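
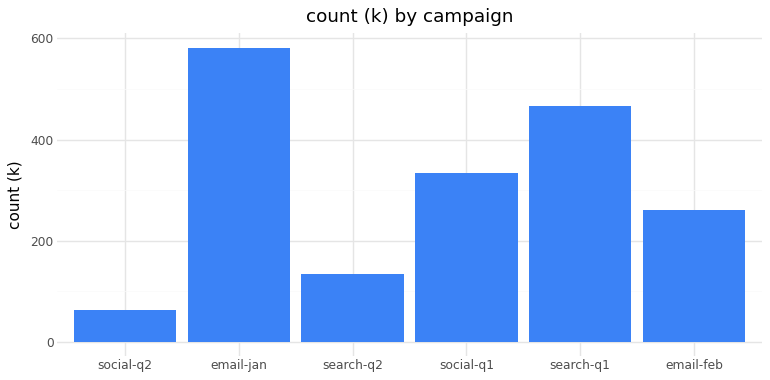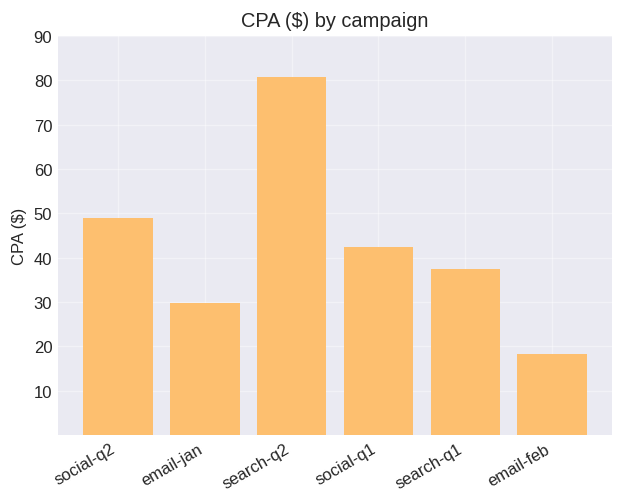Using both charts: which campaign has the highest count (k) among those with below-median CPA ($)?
Chart 2 median CPA ($) ≈ 40; below-median campaigns: email-jan, search-q1, email-feb. Among those, email-jan has the highest count (k) (≈ 600).

email-jan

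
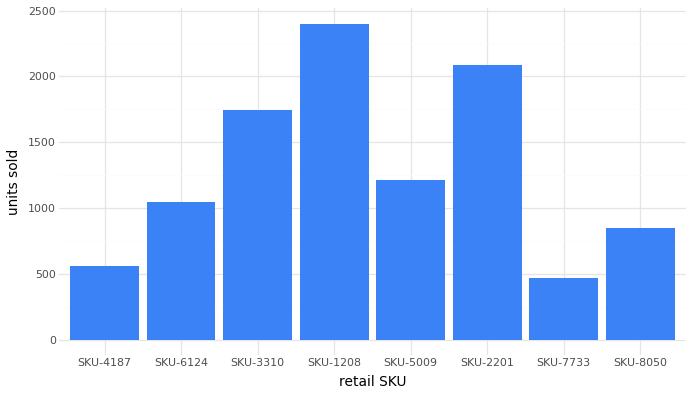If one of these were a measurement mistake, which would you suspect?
SKU-1208

SKU-1208 ≈ 2400; the rest sit between ≈ 400 and ≈ 2000.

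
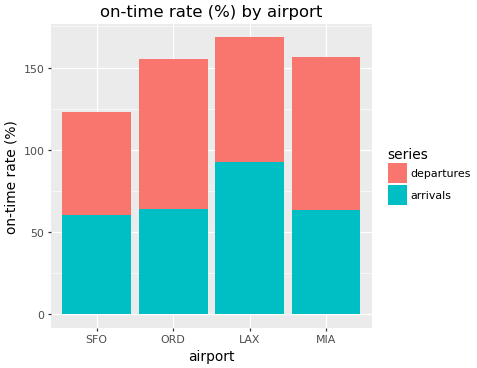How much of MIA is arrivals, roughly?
arrivals top ≈ 60, bottom ≈ 0; segment ≈ 60.

≈ 60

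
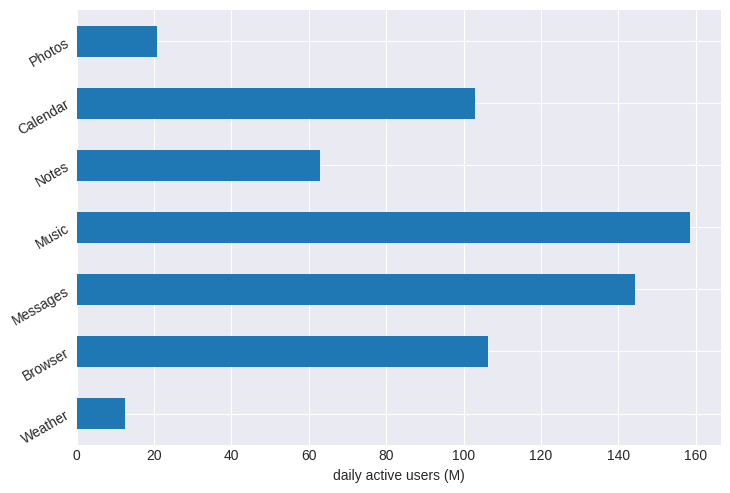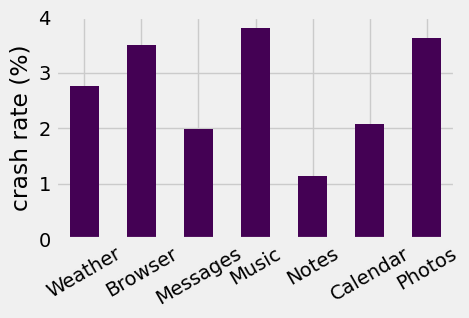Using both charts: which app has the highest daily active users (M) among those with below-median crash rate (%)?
Messages

Chart 2 median crash rate (%) ≈ 3; below-median apps: Messages, Notes, Calendar. Among those, Messages has the highest daily active users (M) (≈ 140).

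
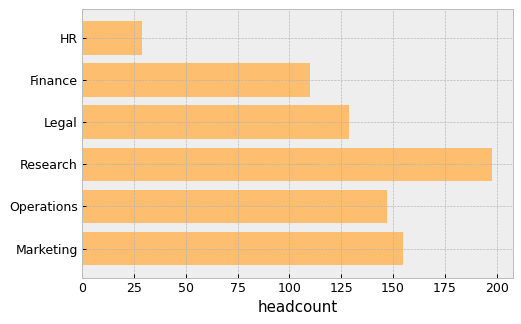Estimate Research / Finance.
Research ≈ 200, Finance ≈ 120; 200/120 ≈ 1.67.

≈ 1.67×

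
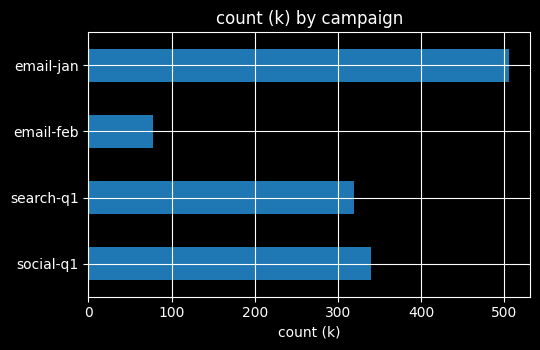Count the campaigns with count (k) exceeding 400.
1

Above 400: email-jan.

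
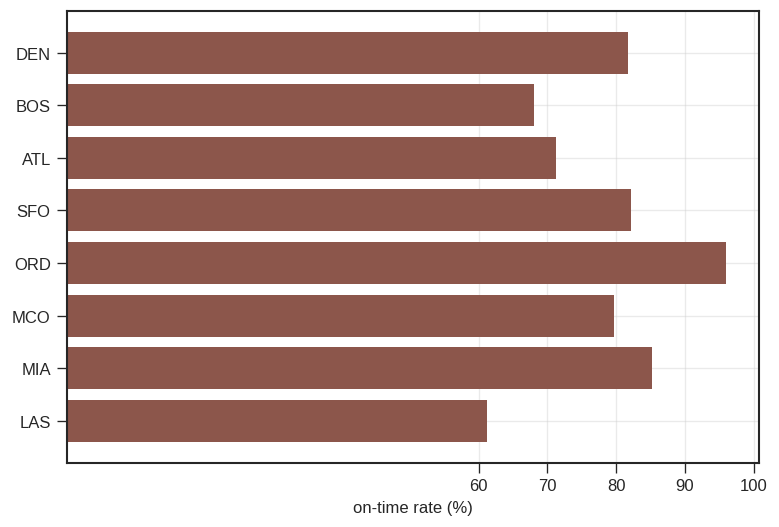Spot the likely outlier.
LAS

LAS ≈ 60; the rest sit between ≈ 70 and ≈ 100.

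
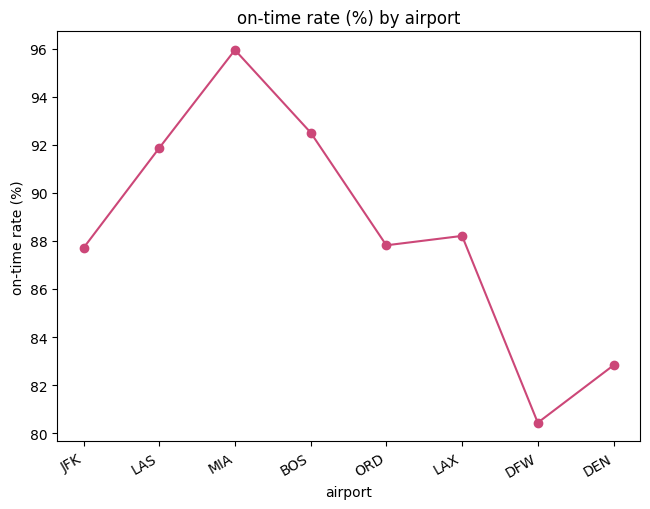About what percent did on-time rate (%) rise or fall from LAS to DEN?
LAS ≈ 92, DEN ≈ 82; (82 − 92) / 92 ≈ -10.9%.

≈ -10.9%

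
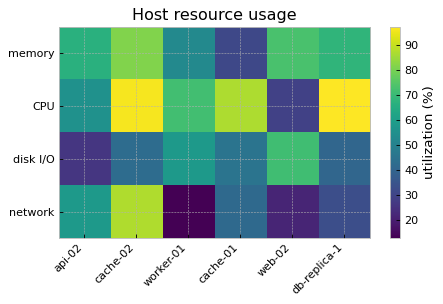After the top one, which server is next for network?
Top 3 for network: cache-02 ≈ 90, api-02 ≈ 60, cache-01 ≈ 40.

api-02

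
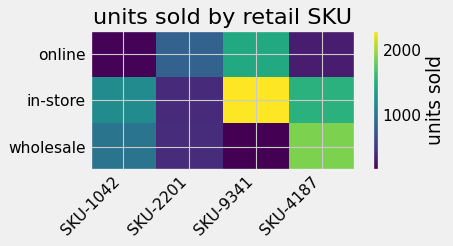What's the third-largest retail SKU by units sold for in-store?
Top 4 for in-store: SKU-9341 ≈ 2200, SKU-4187 ≈ 1600, SKU-1042 ≈ 1200, SKU-2201 ≈ 400.

SKU-1042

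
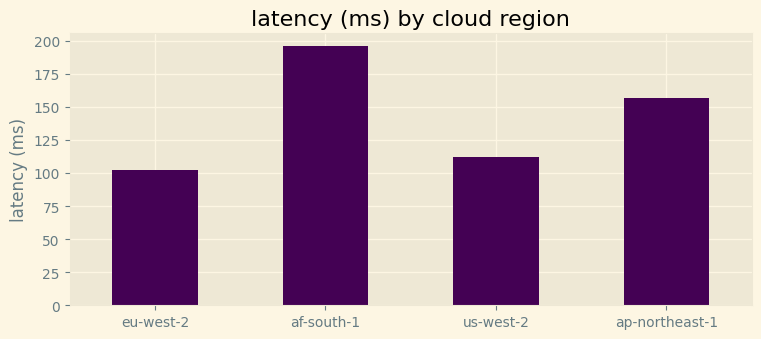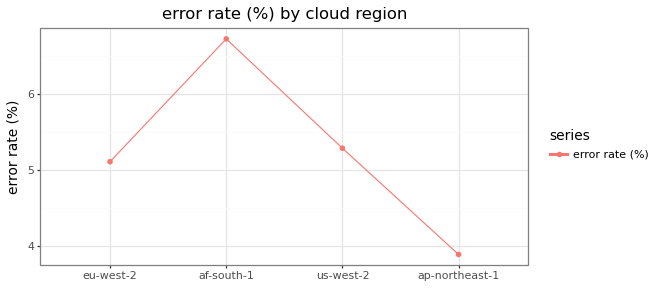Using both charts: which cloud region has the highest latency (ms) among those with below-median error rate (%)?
Chart 2 median error rate (%) ≈ 5; below-median cloud regions: eu-west-2, ap-northeast-1. Among those, ap-northeast-1 has the highest latency (ms) (≈ 160).

ap-northeast-1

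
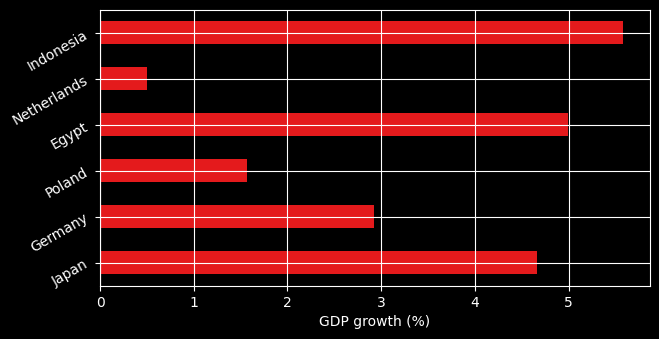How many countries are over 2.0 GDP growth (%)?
Above 2.0: Japan, Germany, Egypt, Indonesia.

4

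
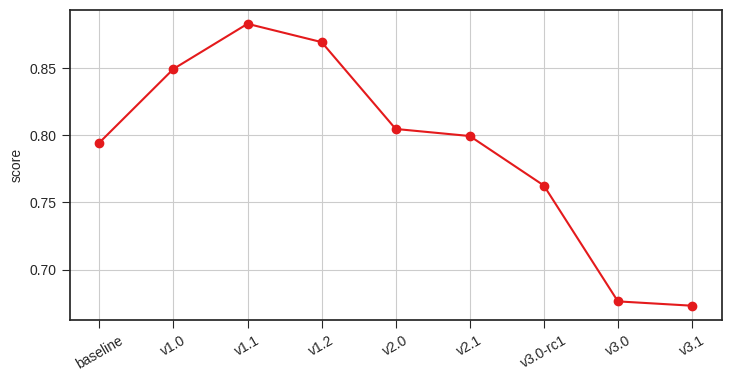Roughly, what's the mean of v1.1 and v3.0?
≈ 0.78

(0.88 + 0.68) / 2 ≈ 0.78.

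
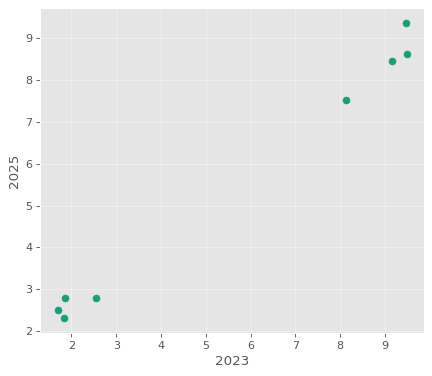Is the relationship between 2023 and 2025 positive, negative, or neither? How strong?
Points are positively correlated; strong (|r| ≈ 1.0).

positive, strong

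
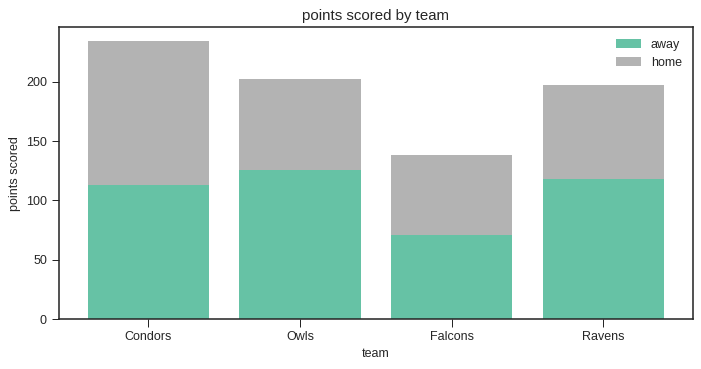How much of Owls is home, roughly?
≈ 80

home top ≈ 200, bottom ≈ 120; segment ≈ 80.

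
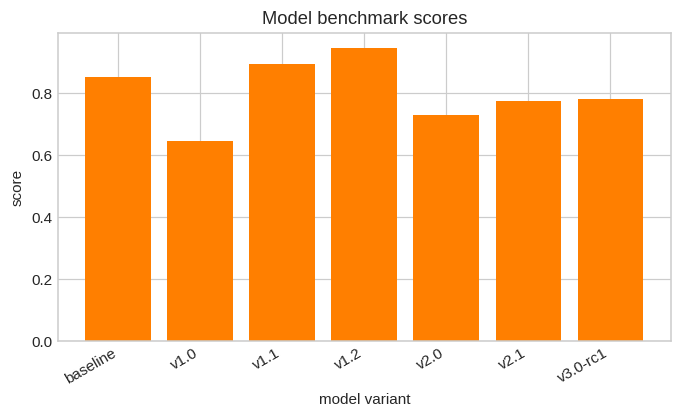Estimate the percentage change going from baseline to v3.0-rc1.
≈ -11.1%

baseline ≈ 0.9, v3.0-rc1 ≈ 0.8; (0.8 − 0.9) / 0.9 ≈ -11.1%.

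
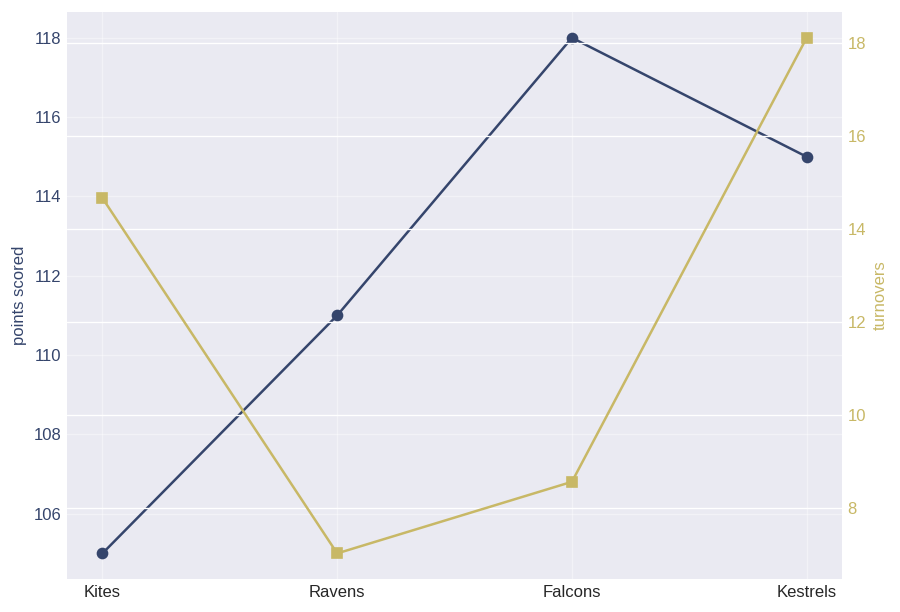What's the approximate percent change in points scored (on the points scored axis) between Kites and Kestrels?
≈ +11.5%

Kites ≈ 104, Kestrels ≈ 116; (116 − 104) / 104 ≈ +11.5%.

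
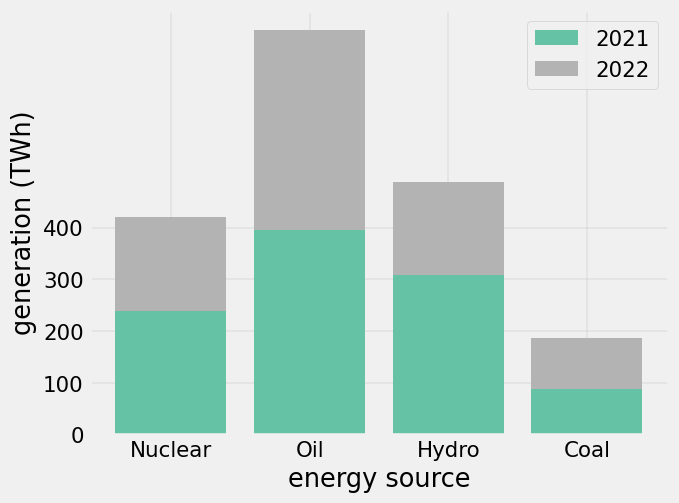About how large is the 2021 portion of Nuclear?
2021 top ≈ 200, bottom ≈ 0; segment ≈ 200.

≈ 200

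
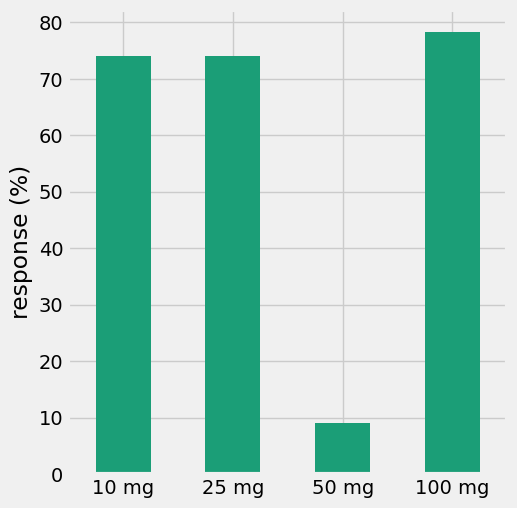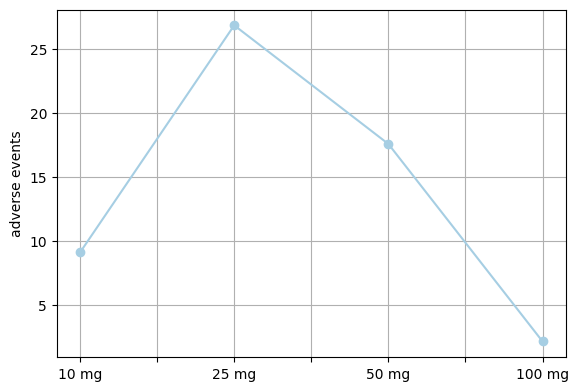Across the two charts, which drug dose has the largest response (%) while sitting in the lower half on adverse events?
Chart 2 median adverse events ≈ 15; below-median drug doses: 10 mg, 100 mg. Among those, 100 mg has the highest response (%) (≈ 80).

100 mg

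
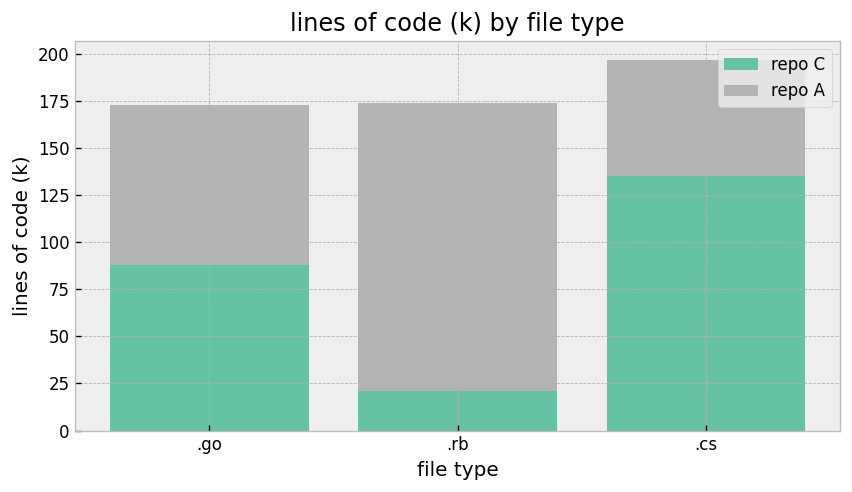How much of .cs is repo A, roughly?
≈ 60

repo A top ≈ 200, bottom ≈ 140; segment ≈ 60.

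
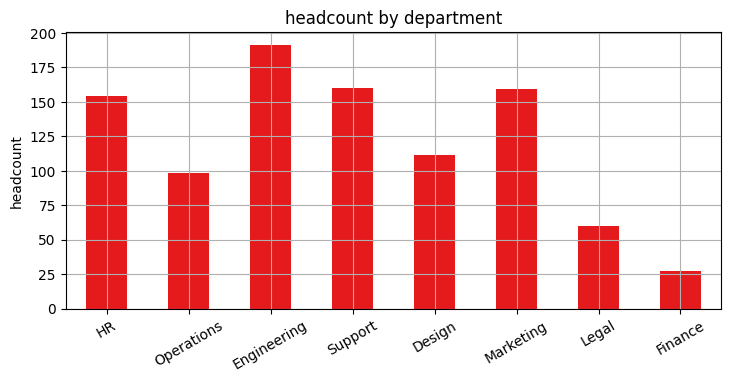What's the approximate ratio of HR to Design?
HR ≈ 160, Design ≈ 120; 160/120 ≈ 1.33.

≈ 1.33×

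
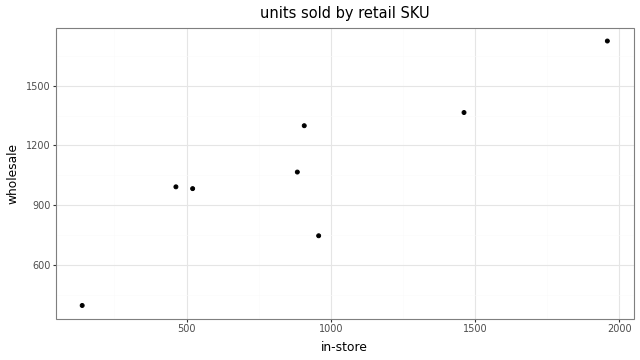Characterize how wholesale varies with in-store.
Points are positively correlated; strong (|r| ≈ 0.9).

positive, strong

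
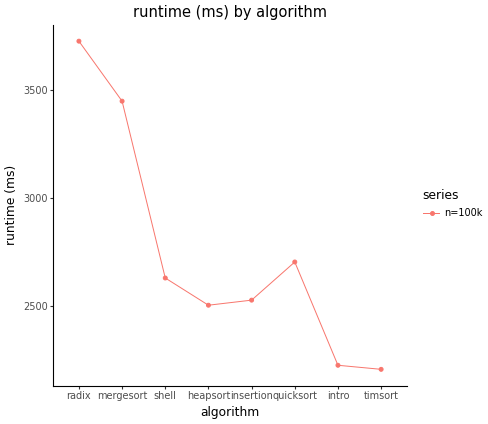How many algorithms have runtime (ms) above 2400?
Above 2400: radix, mergesort, shell, heapsort, insertion, quicksort.

6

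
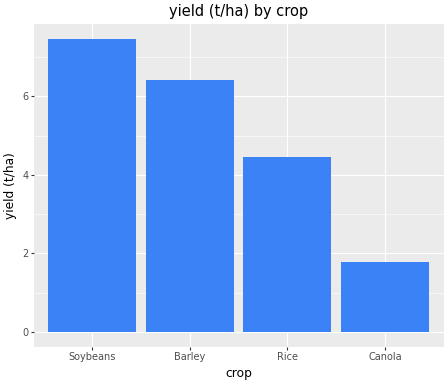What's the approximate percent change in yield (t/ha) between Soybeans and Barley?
≈ -14.3%

Soybeans ≈ 7, Barley ≈ 6; (6 − 7) / 7 ≈ -14.3%.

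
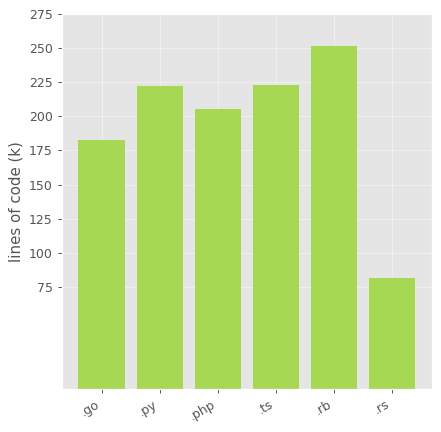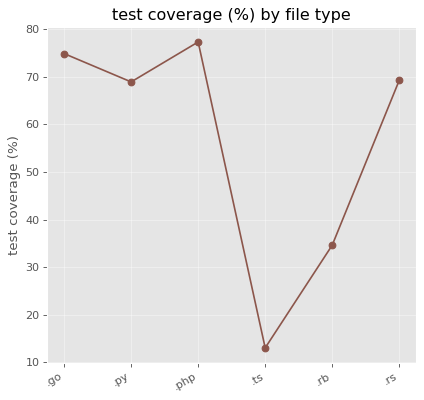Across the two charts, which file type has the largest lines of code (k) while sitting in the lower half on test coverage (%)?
.rb

Chart 2 median test coverage (%) ≈ 70; below-median file types: .py, .ts, .rb. Among those, .rb has the highest lines of code (k) (≈ 250).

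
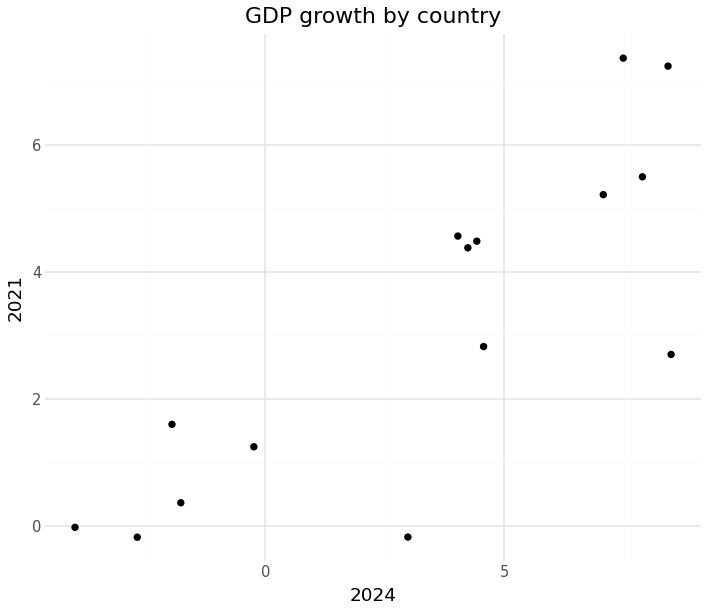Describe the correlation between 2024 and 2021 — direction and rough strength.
positive, strong

Points are positively correlated; strong (|r| ≈ 0.8).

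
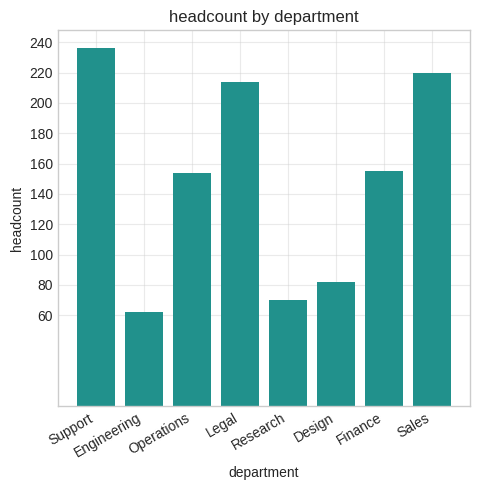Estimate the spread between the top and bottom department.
Max Support ≈ 240, min Engineering ≈ 60; range ≈ 180.

≈ 180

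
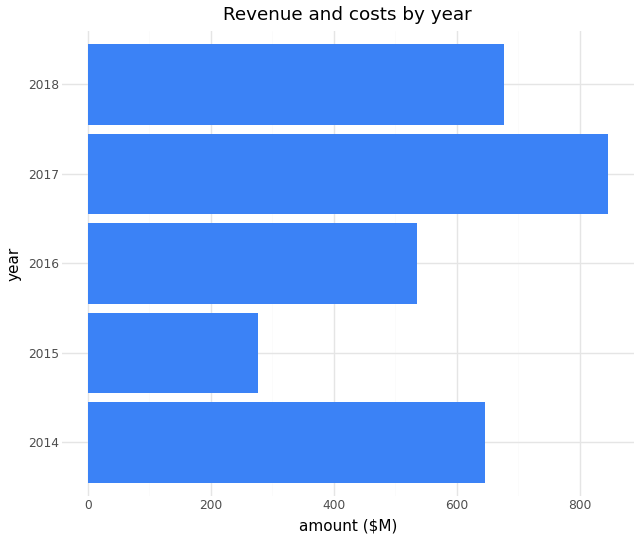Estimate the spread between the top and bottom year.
Max 2017 ≈ 800, min 2015 ≈ 300; range ≈ 500.

≈ 500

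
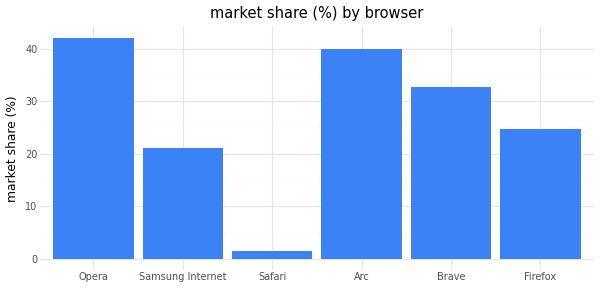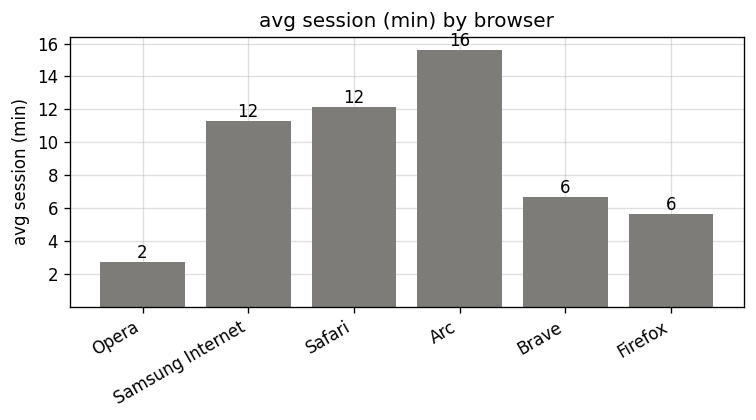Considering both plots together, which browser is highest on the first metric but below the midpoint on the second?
Opera

Chart 2 median avg session (min) ≈ 10; below-median browsers: Opera, Brave, Firefox. Among those, Opera has the highest market share (%) (≈ 40).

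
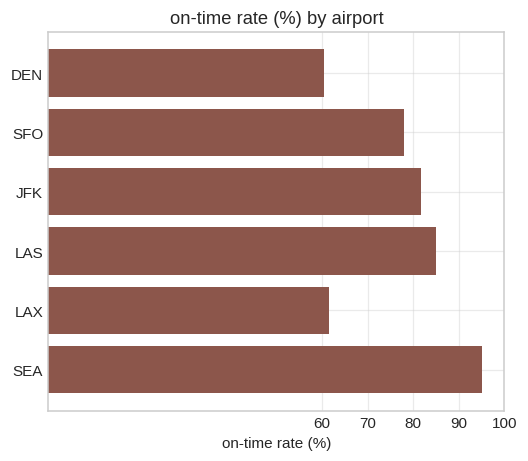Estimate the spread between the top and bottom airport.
Max SEA ≈ 100, min DEN ≈ 60; range ≈ 40.

≈ 40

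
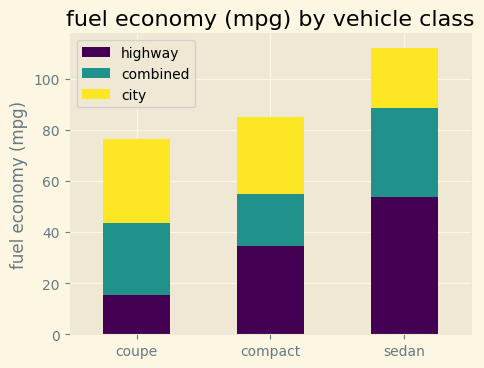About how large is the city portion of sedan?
city top ≈ 110, bottom ≈ 90; segment ≈ 20.

≈ 20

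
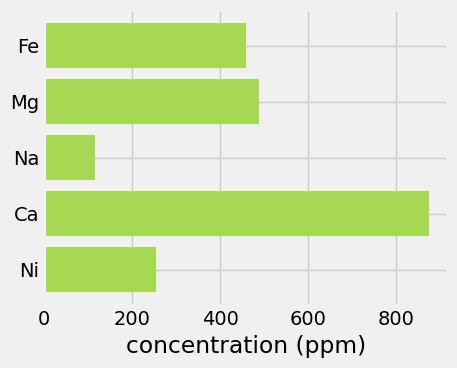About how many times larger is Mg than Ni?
Mg ≈ 500, Ni ≈ 300; 500/300 ≈ 1.67.

≈ 1.67×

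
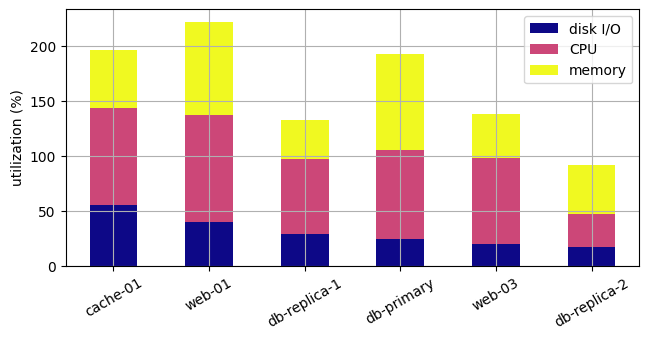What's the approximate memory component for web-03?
≈ 40

memory top ≈ 140, bottom ≈ 100; segment ≈ 40.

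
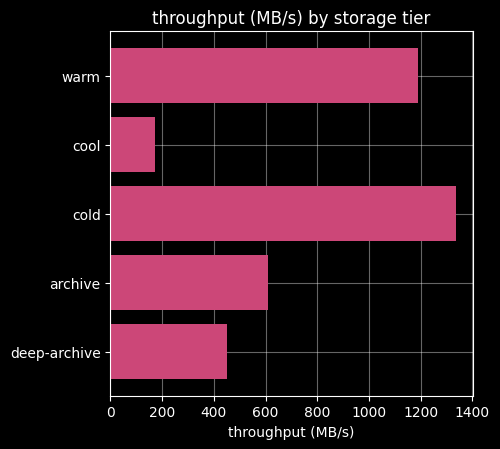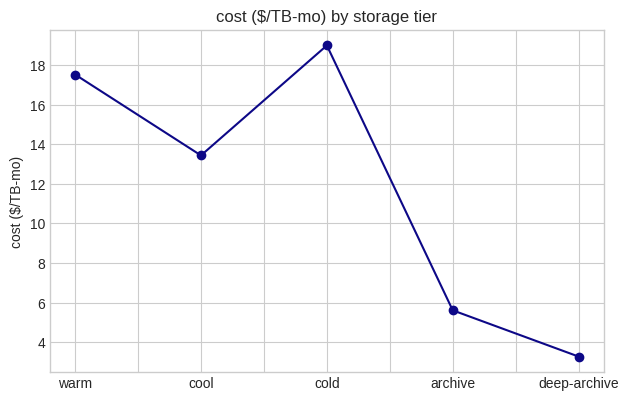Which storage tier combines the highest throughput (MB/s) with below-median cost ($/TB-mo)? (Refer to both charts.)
Chart 2 median cost ($/TB-mo) ≈ 14; below-median storage tiers: archive, deep-archive. Among those, archive has the highest throughput (MB/s) (≈ 600).

archive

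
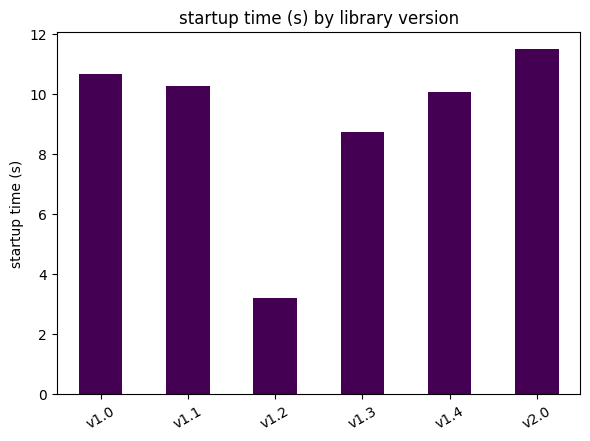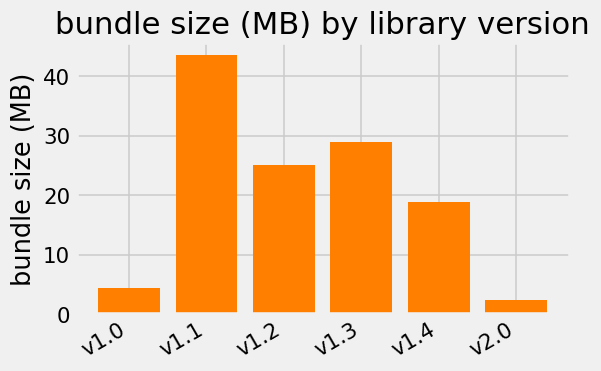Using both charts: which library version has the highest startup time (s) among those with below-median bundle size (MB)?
v2.0

Chart 2 median bundle size (MB) ≈ 20; below-median library versions: v1.0, v1.4, v2.0. Among those, v2.0 has the highest startup time (s) (≈ 12).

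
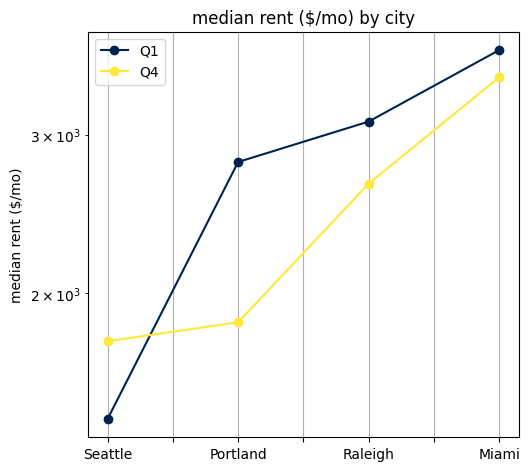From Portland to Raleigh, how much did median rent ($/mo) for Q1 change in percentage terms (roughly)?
≈ +14.3%

Portland ≈ 2800, Raleigh ≈ 3200; (3200 − 2800) / 2800 ≈ +14.3%.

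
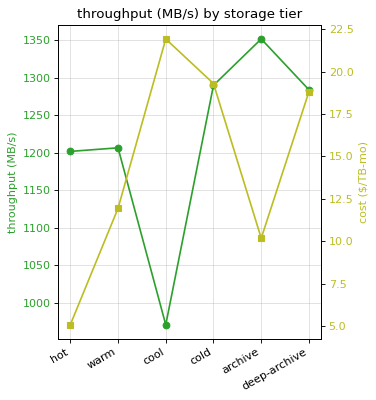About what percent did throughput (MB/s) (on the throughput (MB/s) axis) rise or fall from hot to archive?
≈ +12.5%

hot ≈ 1200, archive ≈ 1350; (1350 − 1200) / 1200 ≈ +12.5%.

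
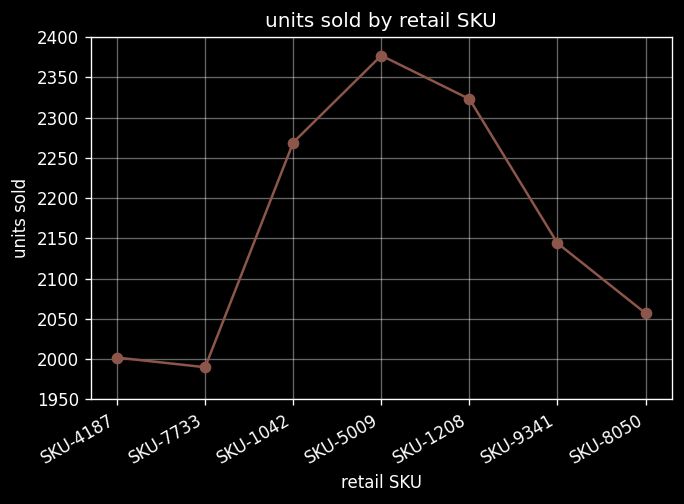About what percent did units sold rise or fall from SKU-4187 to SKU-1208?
≈ +15%

SKU-4187 ≈ 2000, SKU-1208 ≈ 2300; (2300 − 2000) / 2000 ≈ +15%.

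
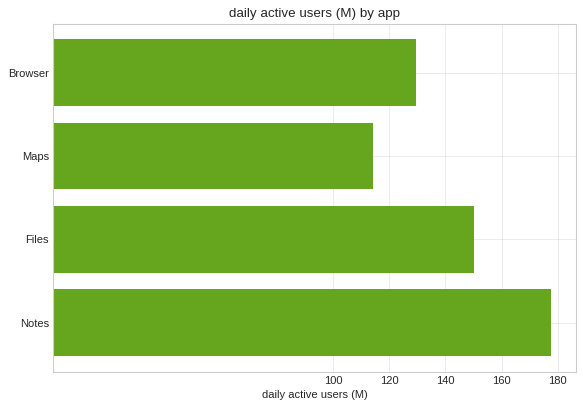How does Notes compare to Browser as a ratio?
Notes ≈ 180, Browser ≈ 120; 180/120 ≈ 1.5.

≈ 1.5×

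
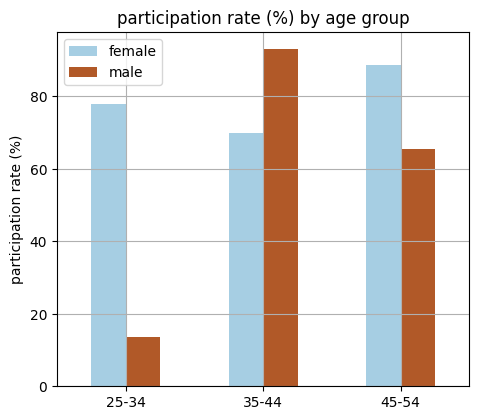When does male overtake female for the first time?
35-44

25-34: male ≈ 10 vs female ≈ 80 (not yet); 35-44: male ≈ 90 vs female ≈ 70 (first crossover).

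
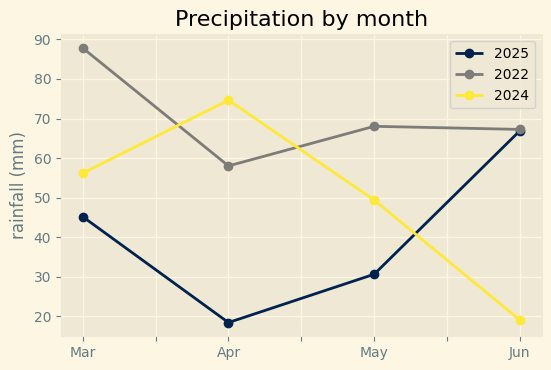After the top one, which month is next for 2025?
Top 3 for 2025: Jun ≈ 70, Mar ≈ 50, May ≈ 30.

Mar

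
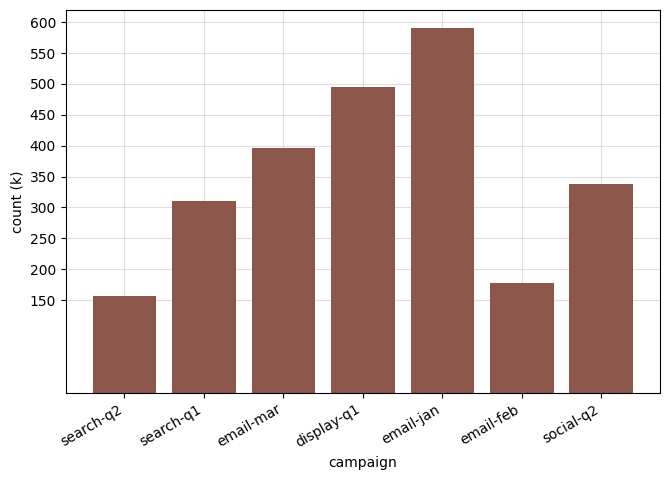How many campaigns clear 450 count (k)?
2

Above 450: display-q1, email-jan.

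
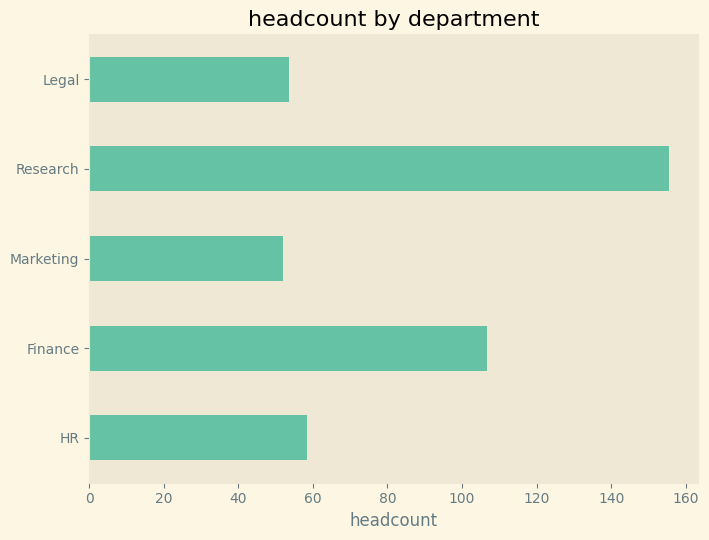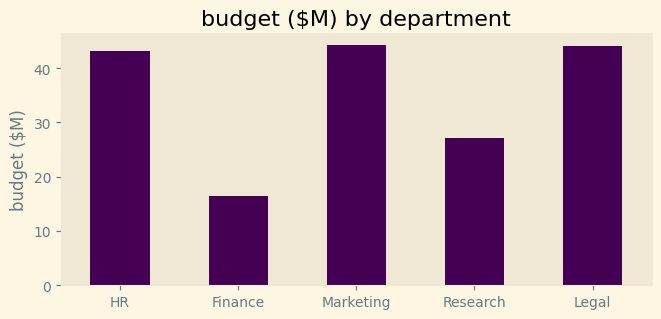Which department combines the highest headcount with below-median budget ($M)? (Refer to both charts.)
Research

Chart 2 median budget ($M) ≈ 45; below-median departments: Finance, Research. Among those, Research has the highest headcount (≈ 160).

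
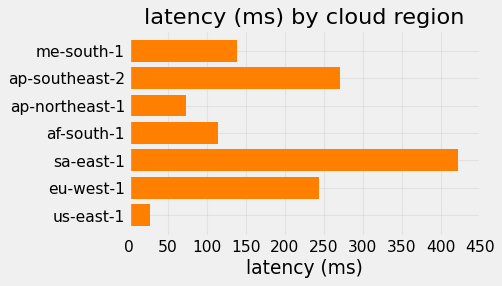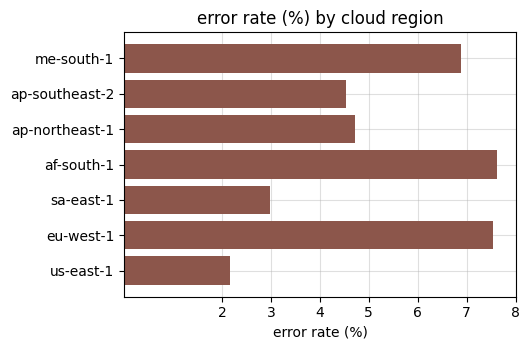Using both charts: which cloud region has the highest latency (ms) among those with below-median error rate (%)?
sa-east-1

Chart 2 median error rate (%) ≈ 5; below-median cloud regions: ap-southeast-2, sa-east-1, us-east-1. Among those, sa-east-1 has the highest latency (ms) (≈ 400).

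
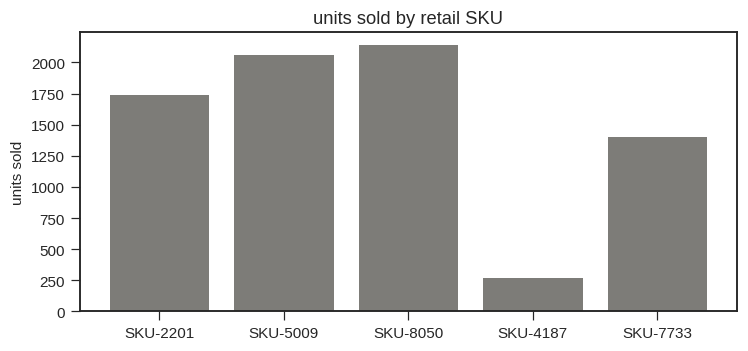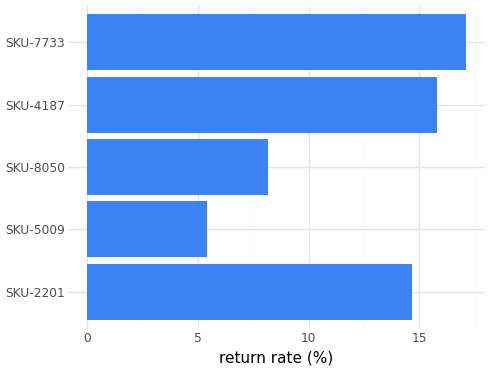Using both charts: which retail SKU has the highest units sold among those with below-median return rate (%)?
Chart 2 median return rate (%) ≈ 14; below-median retail SKUs: SKU-5009, SKU-8050. Among those, SKU-8050 has the highest units sold (≈ 2200).

SKU-8050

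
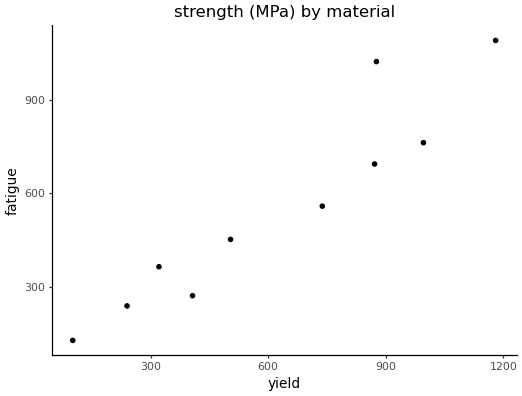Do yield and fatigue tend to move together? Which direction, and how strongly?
Points are positively correlated; strong (|r| ≈ 0.9).

positive, strong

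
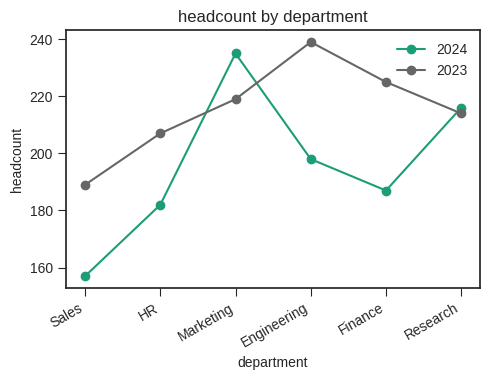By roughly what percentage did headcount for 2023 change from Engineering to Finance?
≈ -8.3%

Engineering ≈ 240, Finance ≈ 220; (220 − 240) / 240 ≈ -8.3%.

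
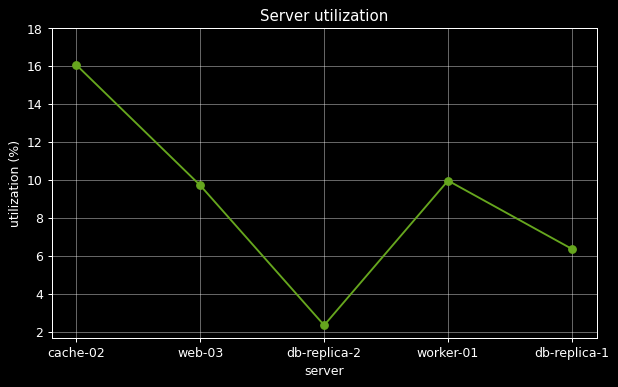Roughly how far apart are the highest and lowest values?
Max cache-02 ≈ 16, min db-replica-2 ≈ 2; range ≈ 14.

≈ 14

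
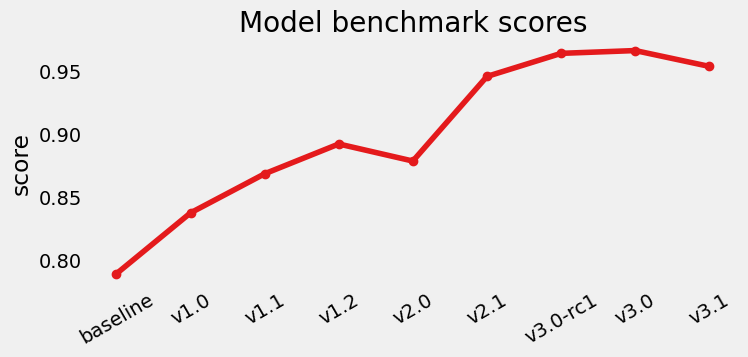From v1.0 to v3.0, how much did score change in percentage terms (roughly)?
≈ +14.3%

v1.0 ≈ 0.84, v3.0 ≈ 0.96; (0.96 − 0.84) / 0.84 ≈ +14.3%.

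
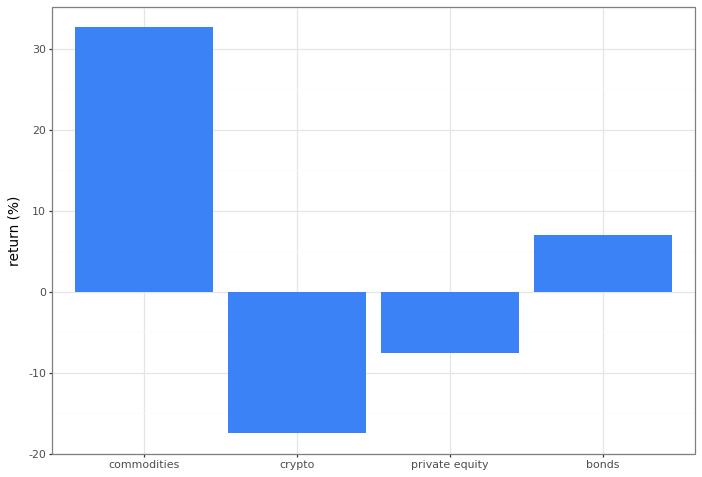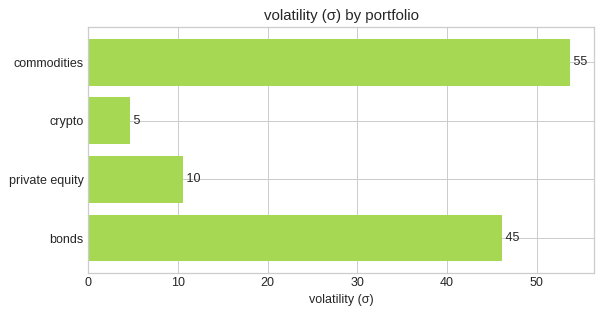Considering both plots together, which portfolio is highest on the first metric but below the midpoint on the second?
Chart 2 median volatility (σ) ≈ 30; below-median portfolios: crypto, private equity. Among those, private equity has the highest return (%) (≈ -10).

private equity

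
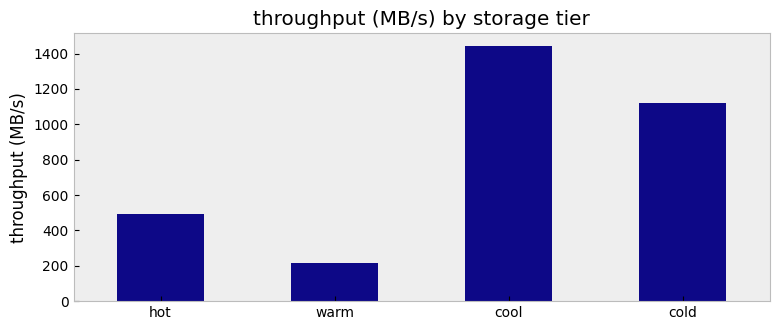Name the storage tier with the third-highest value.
Top 4: cool ≈ 1400, cold ≈ 1200, hot ≈ 400, warm ≈ 200.

hot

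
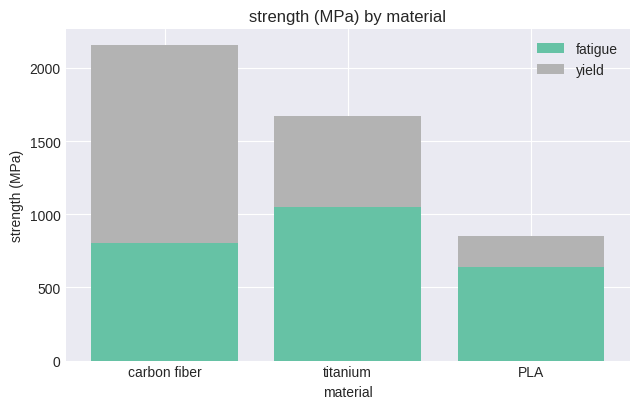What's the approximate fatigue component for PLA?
fatigue top ≈ 600, bottom ≈ 0; segment ≈ 600.

≈ 600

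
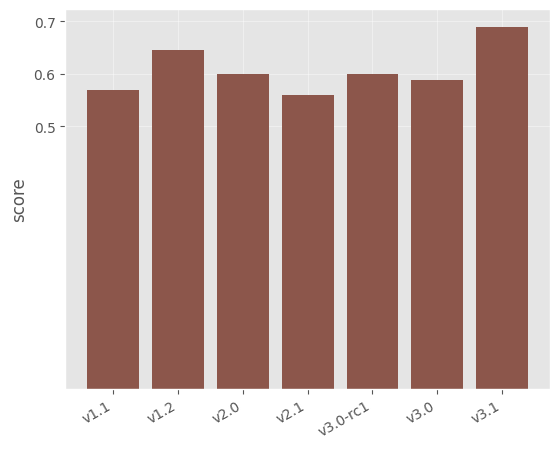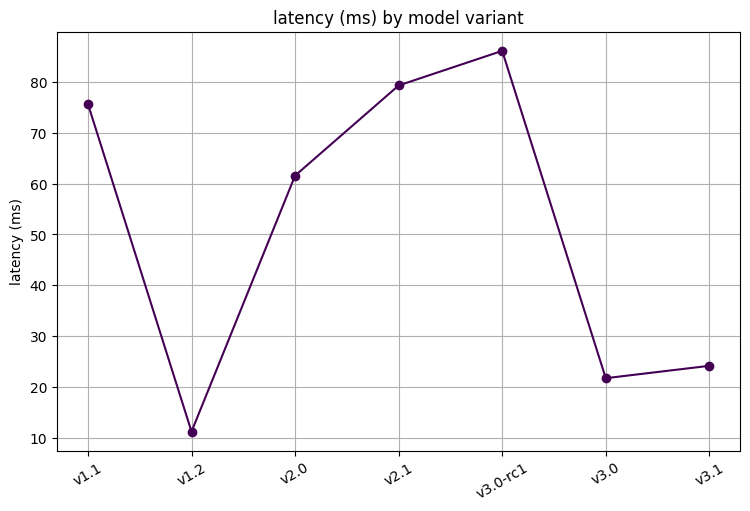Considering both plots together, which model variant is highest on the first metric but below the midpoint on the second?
Chart 2 median latency (ms) ≈ 60; below-median model variants: v1.2, v3.0, v3.1. Among those, v3.1 has the highest score (≈ 0.7).

v3.1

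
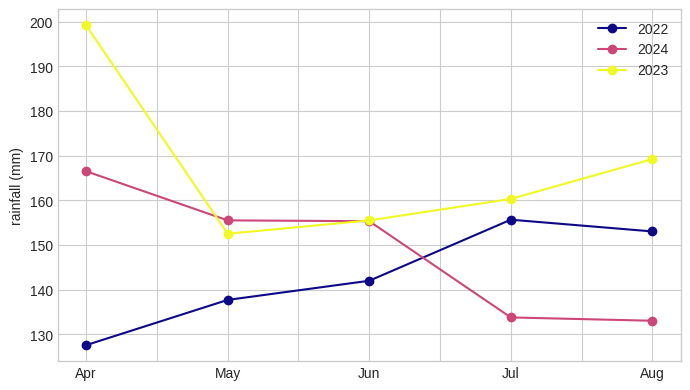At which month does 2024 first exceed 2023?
May

Apr: 2024 ≈ 170 vs 2023 ≈ 200 (not yet); May: 2024 ≈ 160 vs 2023 ≈ 150 (first crossover).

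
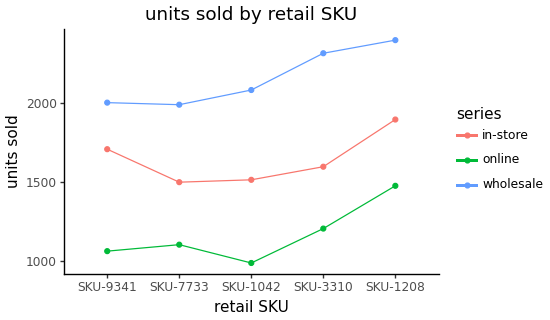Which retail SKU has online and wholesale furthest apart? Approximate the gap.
SKU-3310, ≈ 1200

SKU-3310: online ≈ 1200, wholesale ≈ 2400 → gap ≈ 1200. Next-largest (SKU-1042) is only ≈ 1000.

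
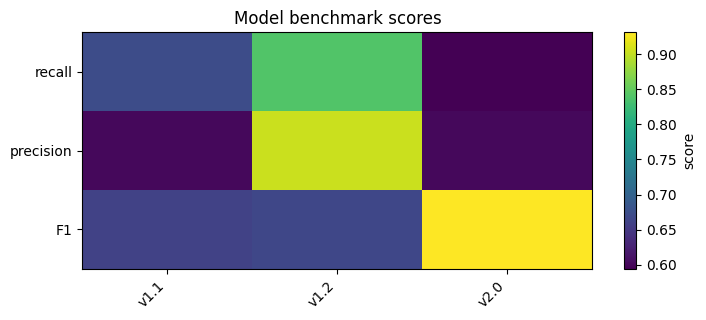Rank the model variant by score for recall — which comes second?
v1.1

Top 3 for recall: v1.2 ≈ 0.85, v1.1 ≈ 0.65, v2.0 ≈ 0.60.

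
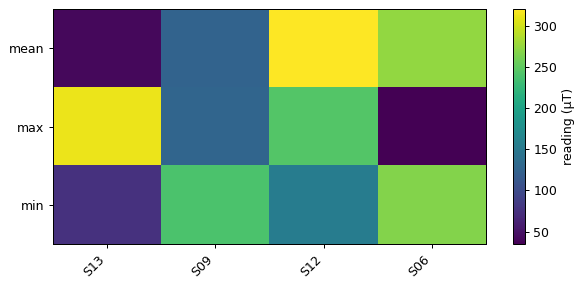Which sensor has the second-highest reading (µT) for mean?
S06

Top 3 for mean: S12 ≈ 325, S06 ≈ 275, S09 ≈ 125.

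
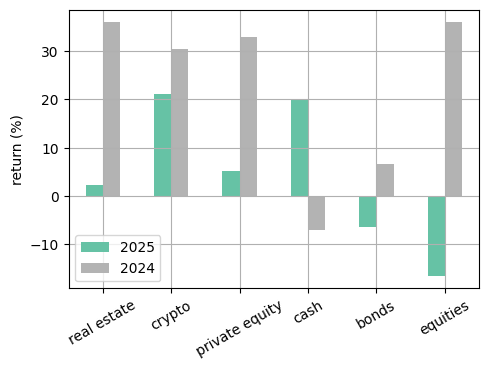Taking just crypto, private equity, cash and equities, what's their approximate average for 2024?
(30 + 35 + -5 + 35) / 4 ≈ 24.

≈ 24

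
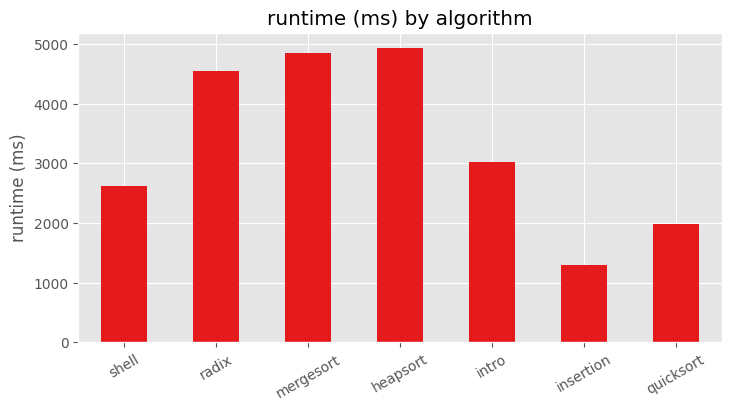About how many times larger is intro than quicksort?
≈ 1.5×

intro ≈ 3000, quicksort ≈ 2000; 3000/2000 ≈ 1.5.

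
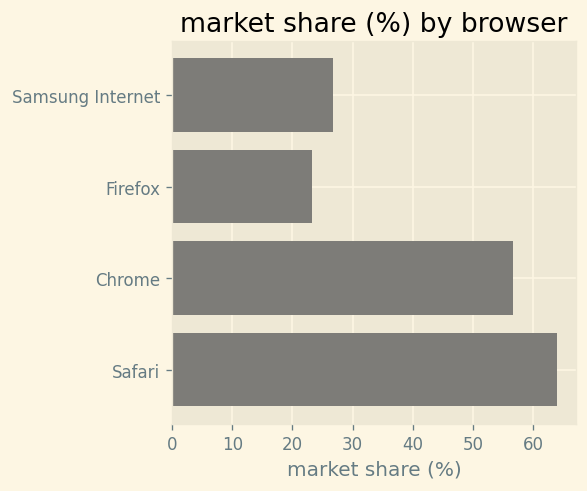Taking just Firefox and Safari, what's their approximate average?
≈ 40

(20 + 60) / 2 ≈ 40.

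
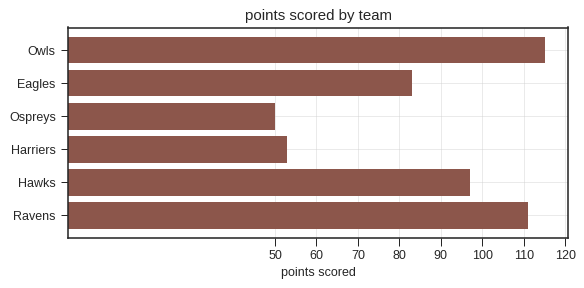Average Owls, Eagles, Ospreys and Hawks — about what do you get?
(120 + 80 + 50 + 100) / 4 ≈ 88.

≈ 88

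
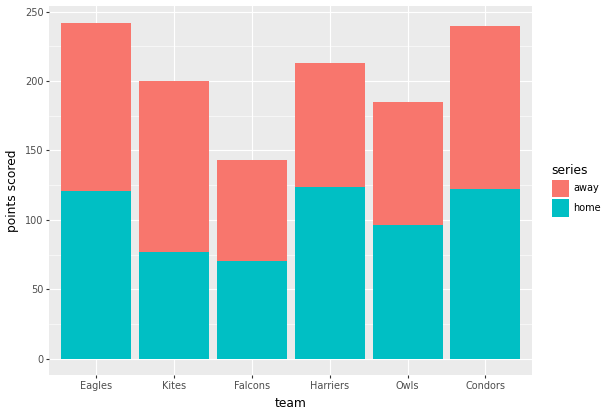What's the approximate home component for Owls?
home top ≈ 100, bottom ≈ 0; segment ≈ 100.

≈ 100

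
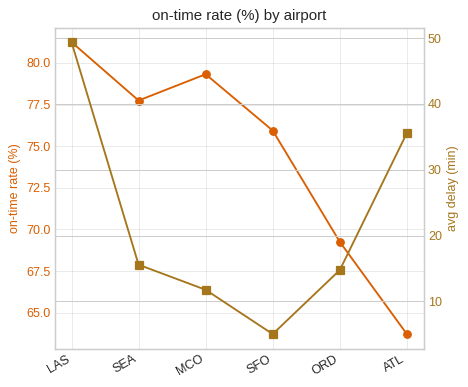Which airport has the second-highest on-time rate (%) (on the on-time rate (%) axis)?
MCO

Top 3 (on the on-time rate (%) axis): LAS ≈ 82, MCO ≈ 80, SEA ≈ 78.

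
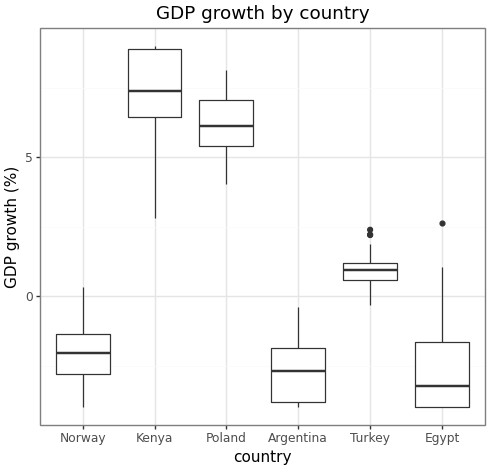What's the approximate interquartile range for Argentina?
≈ 2

Q3 ≈ -2, Q1 ≈ -4; IQR ≈ 2.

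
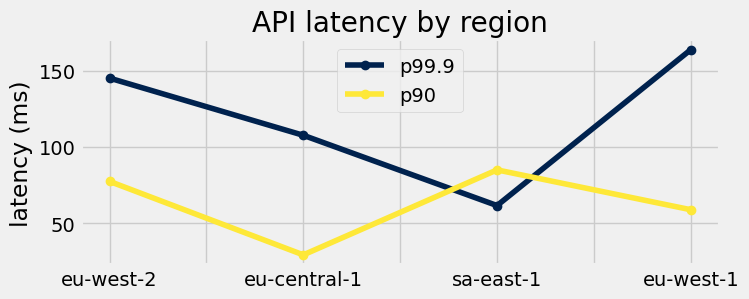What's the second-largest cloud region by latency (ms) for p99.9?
eu-west-2

Top 3 for p99.9: eu-west-1 ≈ 160, eu-west-2 ≈ 140, eu-central-1 ≈ 100.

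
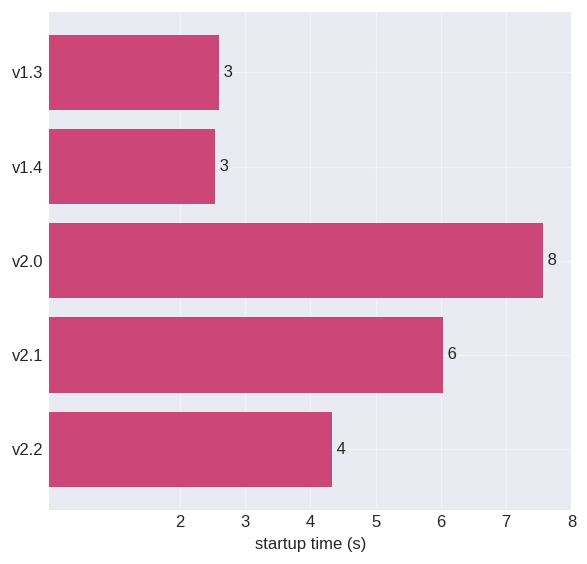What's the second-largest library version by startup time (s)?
Top 3: v2.0 ≈ 8, v2.1 ≈ 6, v2.2 ≈ 4.

v2.1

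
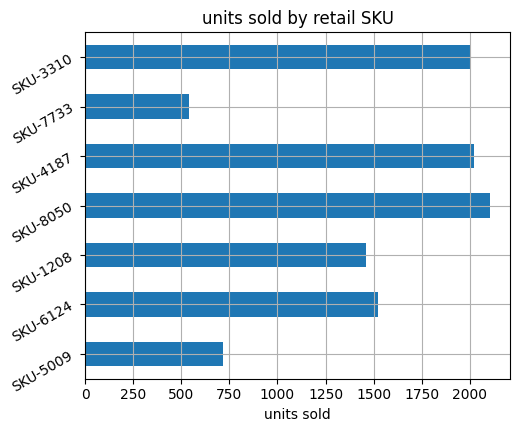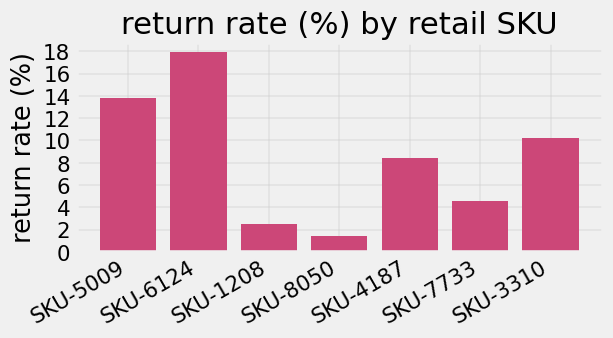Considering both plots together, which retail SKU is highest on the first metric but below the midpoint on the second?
SKU-8050

Chart 2 median return rate (%) ≈ 8; below-median retail SKUs: SKU-1208, SKU-8050, SKU-7733. Among those, SKU-8050 has the highest units sold (≈ 2200).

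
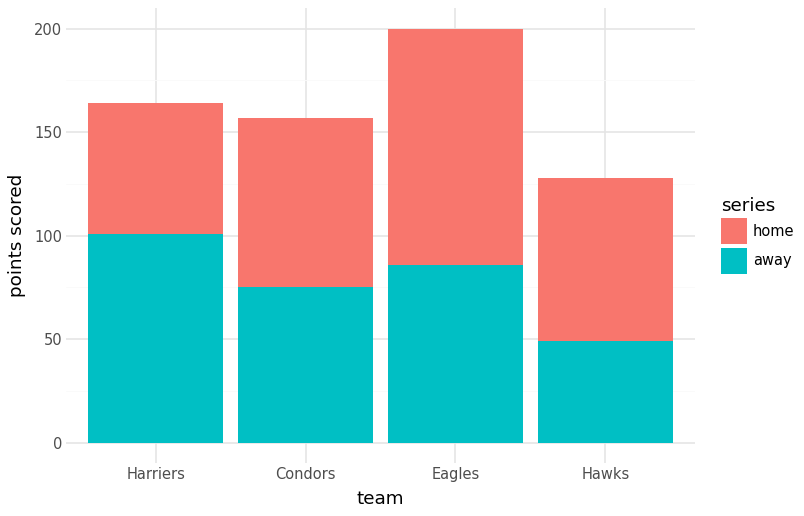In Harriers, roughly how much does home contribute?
home top ≈ 160, bottom ≈ 100; segment ≈ 60.

≈ 60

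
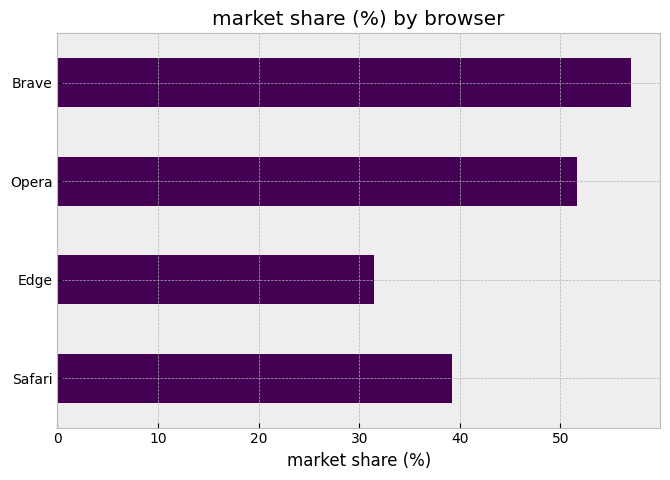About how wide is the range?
≈ 25

Max Brave ≈ 55, min Edge ≈ 30; range ≈ 25.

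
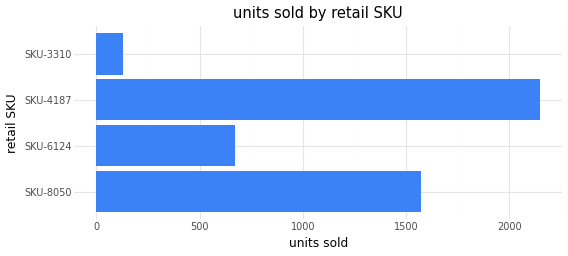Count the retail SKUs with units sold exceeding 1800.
1

Above 1800: SKU-4187.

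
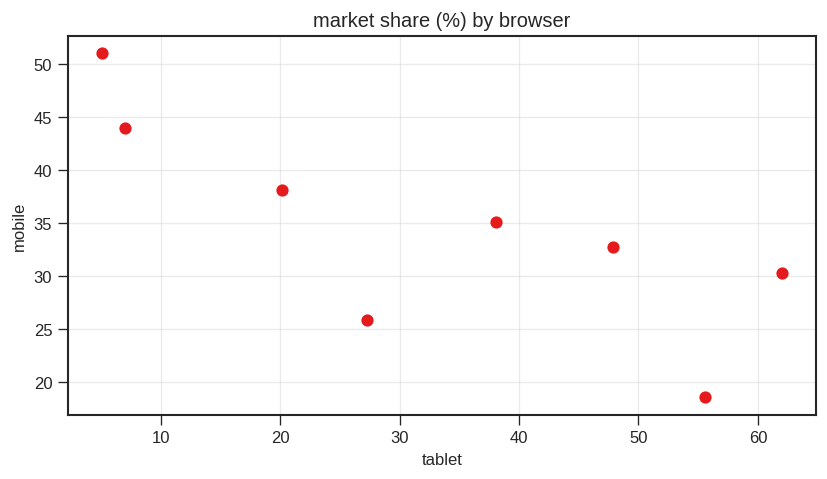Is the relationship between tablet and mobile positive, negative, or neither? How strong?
negative, strong

Points are negatively correlated; strong (|r| ≈ 0.8).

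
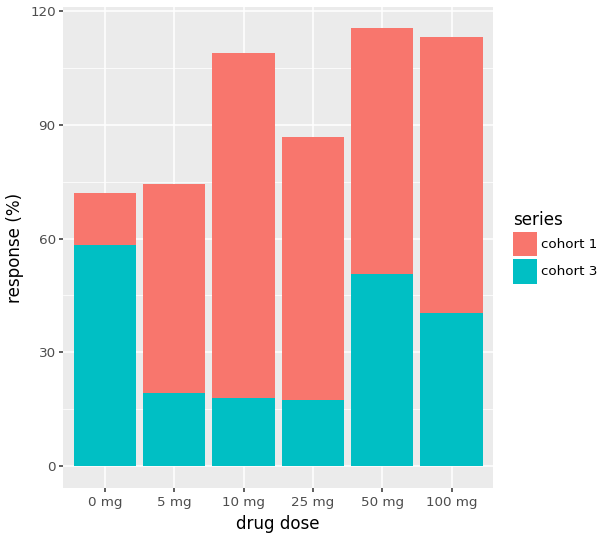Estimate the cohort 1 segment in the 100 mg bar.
cohort 1 top ≈ 110, bottom ≈ 40; segment ≈ 70.

≈ 70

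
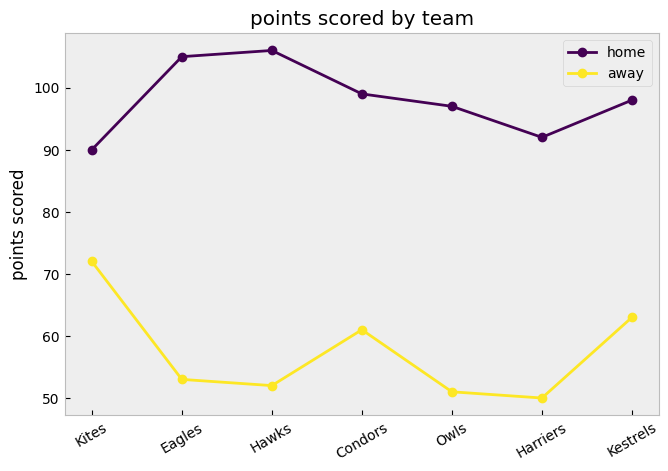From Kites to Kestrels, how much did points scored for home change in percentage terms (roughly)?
Kites ≈ 90, Kestrels ≈ 100; (100 − 90) / 90 ≈ +11.1%.

≈ +11.1%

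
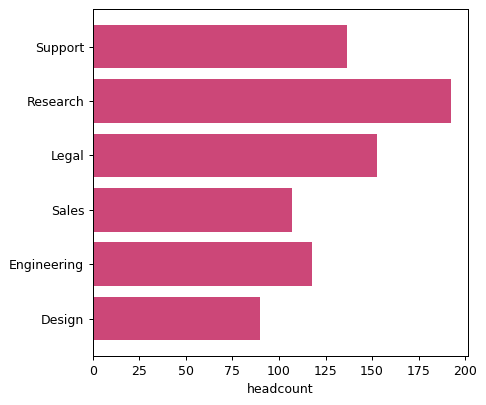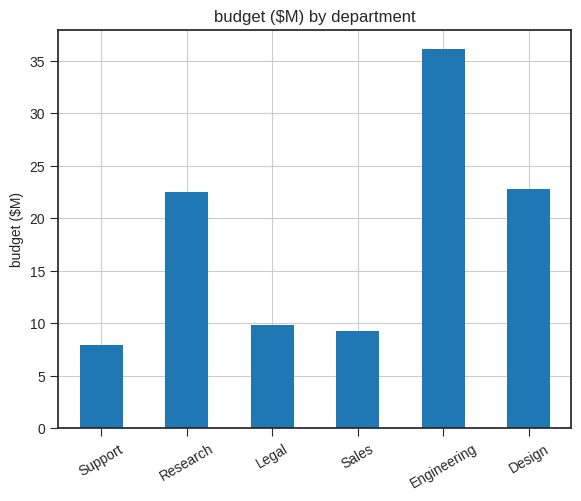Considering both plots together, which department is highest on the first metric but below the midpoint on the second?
Chart 2 median budget ($M) ≈ 15; below-median departments: Support, Legal, Sales. Among those, Legal has the highest headcount (≈ 160).

Legal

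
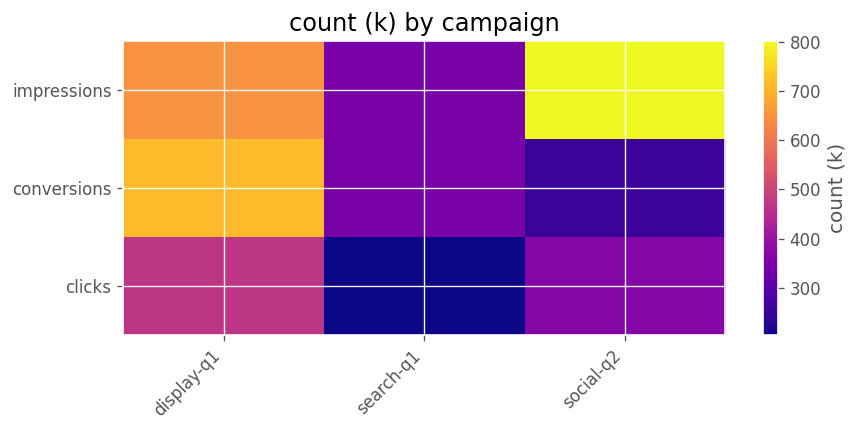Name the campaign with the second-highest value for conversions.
search-q1

Top 3 for conversions: display-q1 ≈ 700, search-q1 ≈ 350, social-q2 ≈ 250.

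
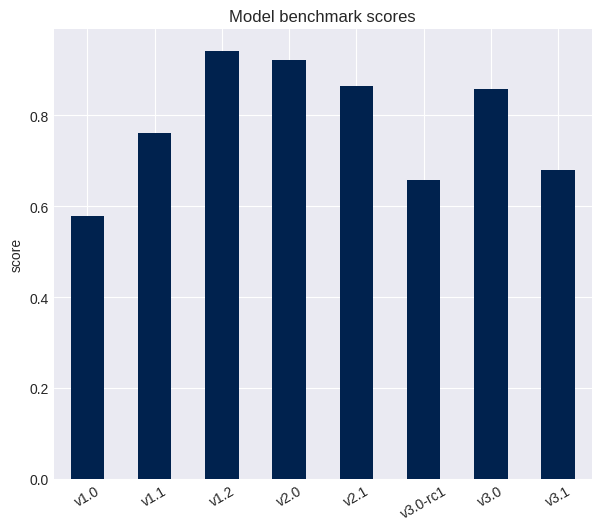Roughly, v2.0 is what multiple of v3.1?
v2.0 ≈ 0.9, v3.1 ≈ 0.7; 0.9/0.7 ≈ 1.29.

≈ 1.29×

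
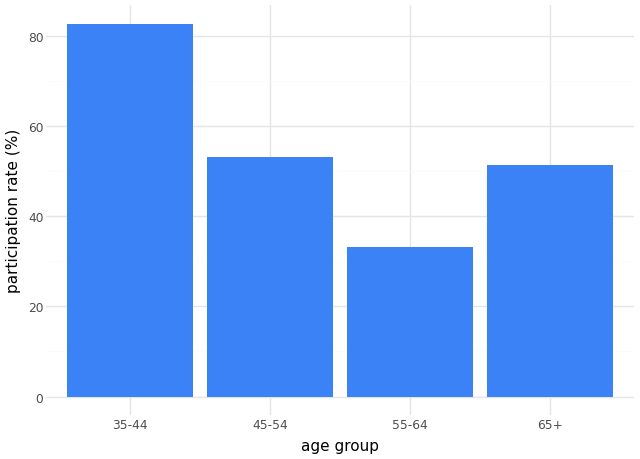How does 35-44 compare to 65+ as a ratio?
≈ 1.6×

35-44 ≈ 80, 65+ ≈ 50; 80/50 ≈ 1.6.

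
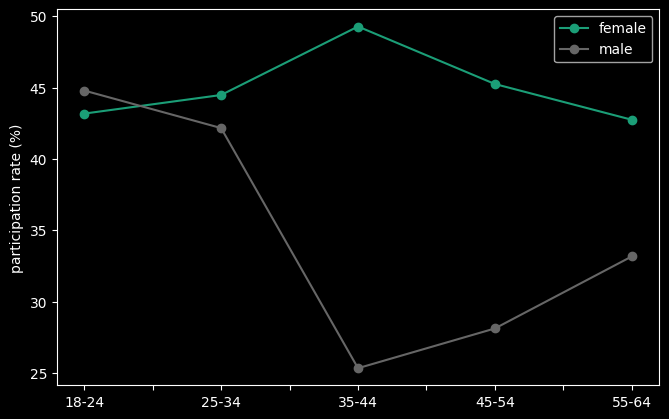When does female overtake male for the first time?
18-24: female ≈ 44 vs male ≈ 44 (not yet); 25-34: female ≈ 44 vs male ≈ 42 (first crossover).

25-34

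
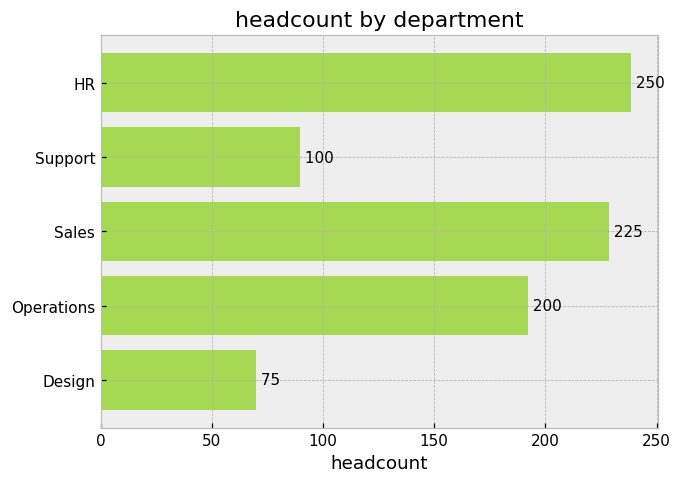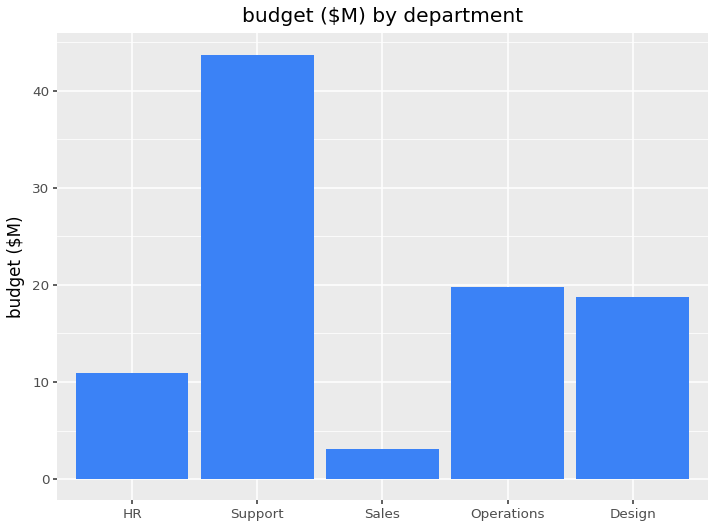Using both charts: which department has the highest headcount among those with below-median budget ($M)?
Chart 2 median budget ($M) ≈ 20; below-median departments: HR, Sales. Among those, HR has the highest headcount (≈ 250).

HR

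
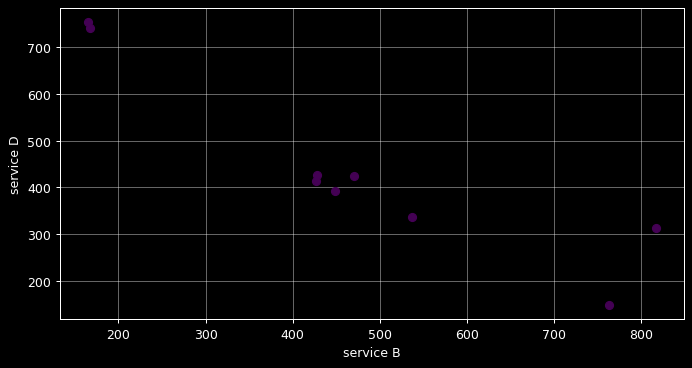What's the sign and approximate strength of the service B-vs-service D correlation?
negative, strong

Points are negatively correlated; strong (|r| ≈ 0.9).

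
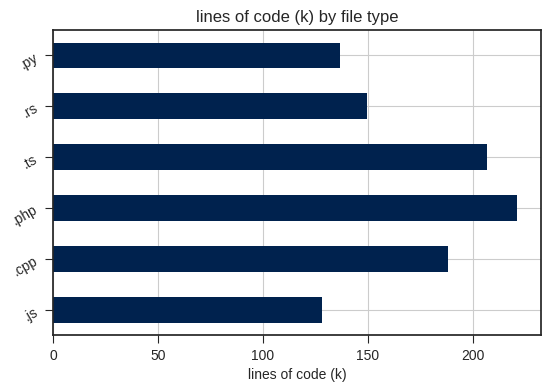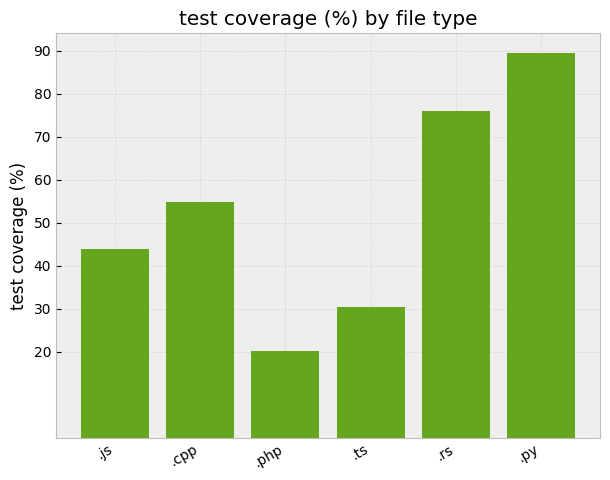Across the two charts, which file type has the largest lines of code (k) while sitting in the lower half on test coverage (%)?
.php

Chart 2 median test coverage (%) ≈ 50; below-median file types: .js, .php, .ts. Among those, .php has the highest lines of code (k) (≈ 225).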